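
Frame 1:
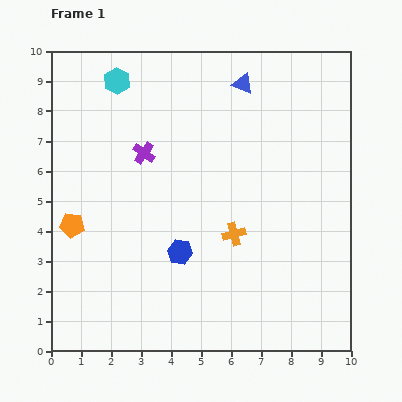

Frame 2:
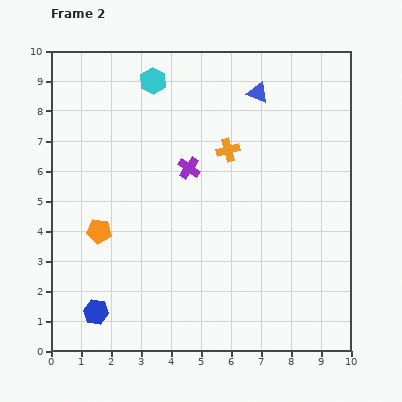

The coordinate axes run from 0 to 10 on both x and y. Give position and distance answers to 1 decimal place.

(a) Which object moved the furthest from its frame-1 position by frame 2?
the blue hexagon

(moved 3.4; next 2.8)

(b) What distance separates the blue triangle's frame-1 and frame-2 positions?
0.6

The blue triangle moved from (6.4, 8.9) to (6.9, 8.6), a distance of √(0.5² + 0.3²) ≈ 0.6.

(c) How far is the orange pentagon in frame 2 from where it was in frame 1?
0.9

The orange pentagon moved from (0.7, 4.2) to (1.6, 4.0), a distance of √(0.9² + 0.2²) ≈ 0.9.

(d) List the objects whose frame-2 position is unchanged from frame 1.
none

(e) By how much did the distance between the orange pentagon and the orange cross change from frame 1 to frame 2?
-0.3

Distance in frame 1: 5.4. Distance in frame 2: 5.1.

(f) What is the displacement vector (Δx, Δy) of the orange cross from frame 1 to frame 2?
(-0.2, 2.8)

The orange cross was at (6.1, 3.9) in frame 1 and (5.9, 6.7) in frame 2.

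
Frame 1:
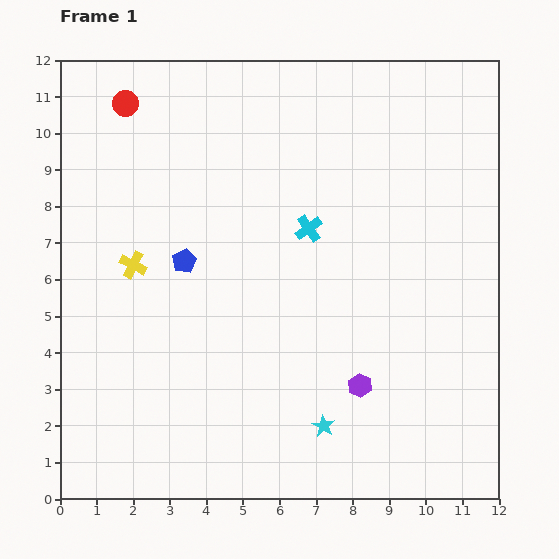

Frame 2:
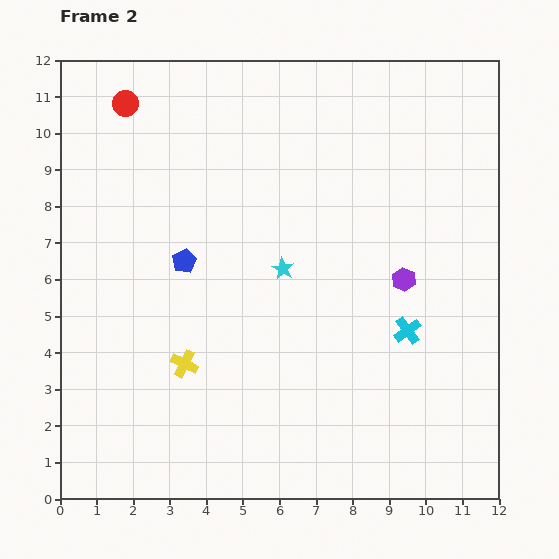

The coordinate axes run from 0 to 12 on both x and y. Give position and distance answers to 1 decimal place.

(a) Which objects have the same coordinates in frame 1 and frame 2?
the blue pentagon, the red circle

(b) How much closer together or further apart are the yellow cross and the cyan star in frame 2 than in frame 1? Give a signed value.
-3.1

Distance in frame 1: 6.8. Distance in frame 2: 3.7.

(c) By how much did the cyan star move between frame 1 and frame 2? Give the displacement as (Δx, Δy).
(-1.1, 4.3)

The cyan star was at (7.2, 2.0) in frame 1 and (6.1, 6.3) in frame 2.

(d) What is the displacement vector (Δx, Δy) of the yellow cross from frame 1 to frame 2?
(1.4, -2.7)

The yellow cross was at (2.0, 6.4) in frame 1 and (3.4, 3.7) in frame 2.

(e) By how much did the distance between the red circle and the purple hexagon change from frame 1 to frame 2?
-1.0

Distance in frame 1: 10.0. Distance in frame 2: 9.0.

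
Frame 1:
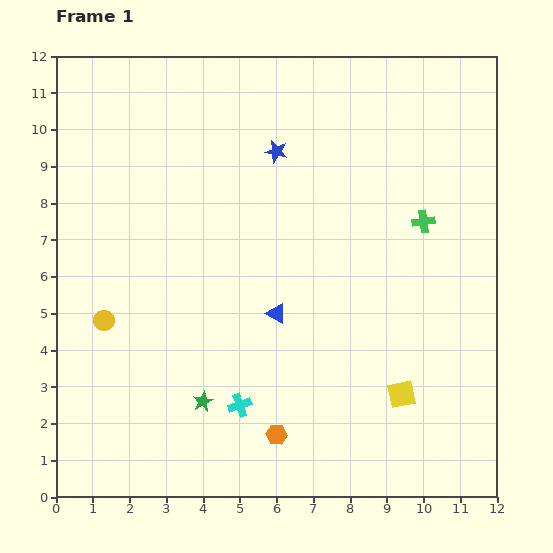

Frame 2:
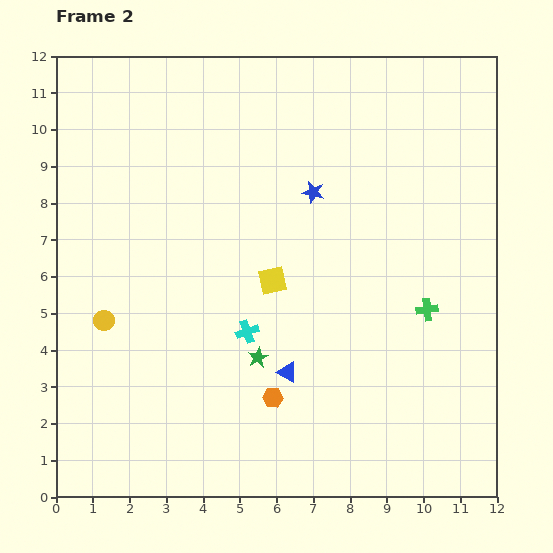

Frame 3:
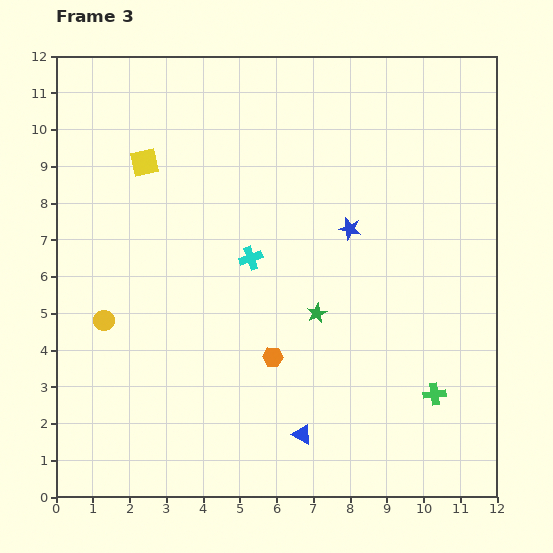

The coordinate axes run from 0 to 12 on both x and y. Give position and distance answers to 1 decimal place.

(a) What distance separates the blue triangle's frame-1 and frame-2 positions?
1.6

The blue triangle moved from (6.0, 5.0) to (6.3, 3.4), a distance of √(0.3² + 1.6²) ≈ 1.6.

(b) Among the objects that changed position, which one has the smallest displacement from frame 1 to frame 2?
the orange hexagon

(moved 1.0)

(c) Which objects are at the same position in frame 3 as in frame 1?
the yellow circle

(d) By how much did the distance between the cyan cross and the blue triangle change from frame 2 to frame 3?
+3.4

Distance in frame 2: 1.6. Distance in frame 3: 5.0.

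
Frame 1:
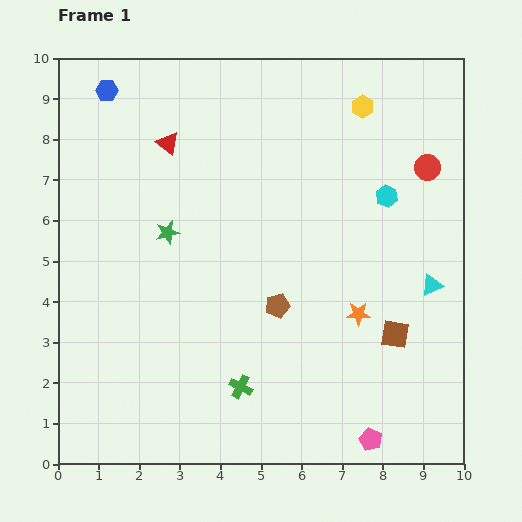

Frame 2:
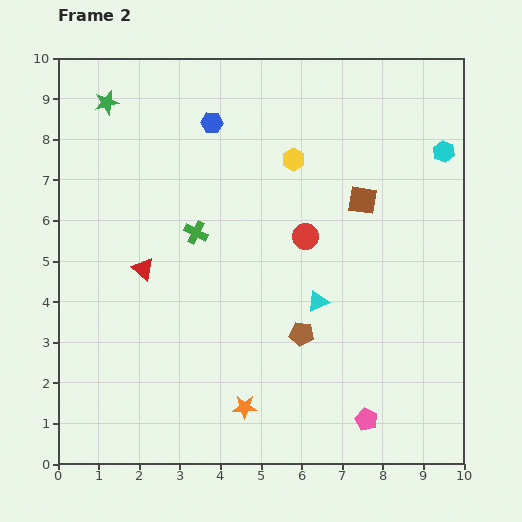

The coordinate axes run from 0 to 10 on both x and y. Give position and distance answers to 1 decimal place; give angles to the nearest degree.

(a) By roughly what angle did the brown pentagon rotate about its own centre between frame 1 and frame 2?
21° clockwise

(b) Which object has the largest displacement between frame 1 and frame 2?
the green cross

(moved 4.0; next 3.6)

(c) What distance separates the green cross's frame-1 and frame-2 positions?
4.0

The green cross moved from (4.5, 1.9) to (3.4, 5.7), a distance of √(1.1² + 3.8²) ≈ 4.0.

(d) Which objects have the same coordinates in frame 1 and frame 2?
none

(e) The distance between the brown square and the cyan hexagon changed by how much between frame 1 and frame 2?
-1.1

Distance in frame 1: 3.4. Distance in frame 2: 2.3.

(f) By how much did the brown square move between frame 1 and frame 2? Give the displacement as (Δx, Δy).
(-0.8, 3.3)

The brown square was at (8.3, 3.2) in frame 1 and (7.5, 6.5) in frame 2.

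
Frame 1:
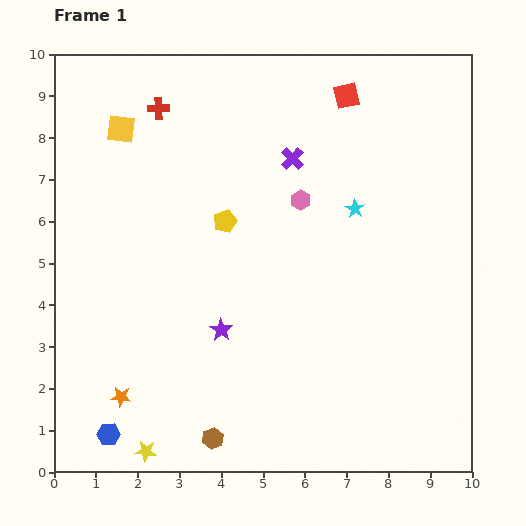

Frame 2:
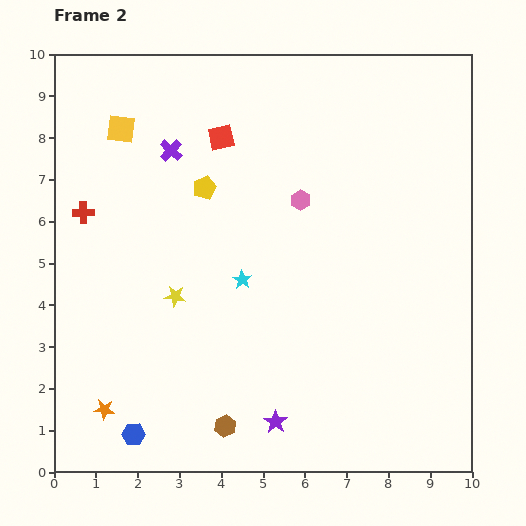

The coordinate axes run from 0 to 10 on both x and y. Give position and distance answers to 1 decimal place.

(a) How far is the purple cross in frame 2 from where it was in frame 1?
2.9

The purple cross moved from (5.7, 7.5) to (2.8, 7.7), a distance of √(2.9² + 0.2²) ≈ 2.9.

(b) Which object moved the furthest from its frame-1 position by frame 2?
the yellow star

(moved 3.8; next 3.2)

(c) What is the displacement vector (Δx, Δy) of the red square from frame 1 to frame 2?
(-3.0, -1.0)

The red square was at (7.0, 9.0) in frame 1 and (4.0, 8.0) in frame 2.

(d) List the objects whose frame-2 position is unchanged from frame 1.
the pink hexagon, the yellow square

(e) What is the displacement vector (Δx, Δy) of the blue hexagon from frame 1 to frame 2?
(0.6, 0.0)

The blue hexagon was at (1.3, 0.9) in frame 1 and (1.9, 0.9) in frame 2.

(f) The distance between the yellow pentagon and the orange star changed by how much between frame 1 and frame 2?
+0.9

Distance in frame 1: 4.9. Distance in frame 2: 5.8.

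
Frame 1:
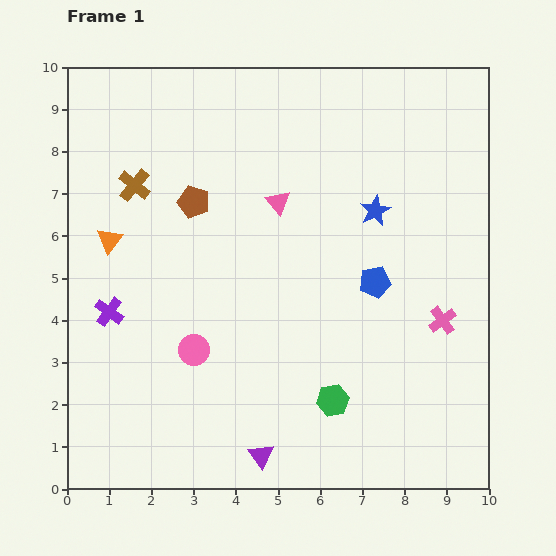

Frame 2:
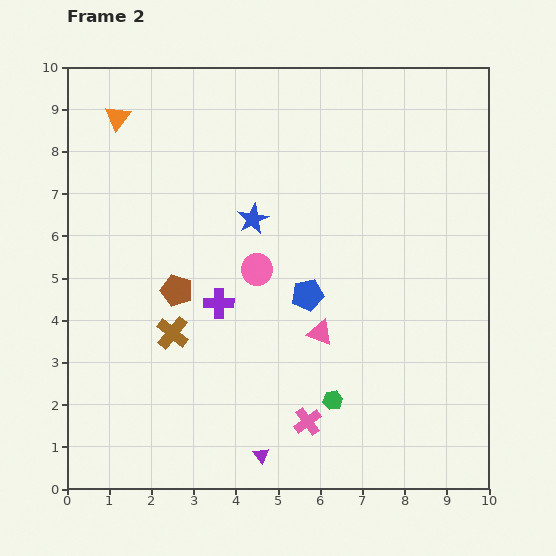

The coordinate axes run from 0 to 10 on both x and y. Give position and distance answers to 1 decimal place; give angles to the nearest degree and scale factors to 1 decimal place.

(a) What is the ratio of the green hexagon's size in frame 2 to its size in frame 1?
0.6×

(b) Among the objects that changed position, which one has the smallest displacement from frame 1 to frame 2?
the blue pentagon

(moved 1.6)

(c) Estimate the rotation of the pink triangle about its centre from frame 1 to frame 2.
30° counter-clockwise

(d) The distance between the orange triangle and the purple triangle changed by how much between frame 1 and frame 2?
+2.5

Distance in frame 1: 6.2. Distance in frame 2: 8.7.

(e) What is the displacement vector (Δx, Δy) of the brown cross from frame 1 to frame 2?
(0.9, -3.5)

The brown cross was at (1.6, 7.2) in frame 1 and (2.5, 3.7) in frame 2.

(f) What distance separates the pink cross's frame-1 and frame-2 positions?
4.0

The pink cross moved from (8.9, 4.0) to (5.7, 1.6), a distance of √(3.2² + 2.4²) ≈ 4.0.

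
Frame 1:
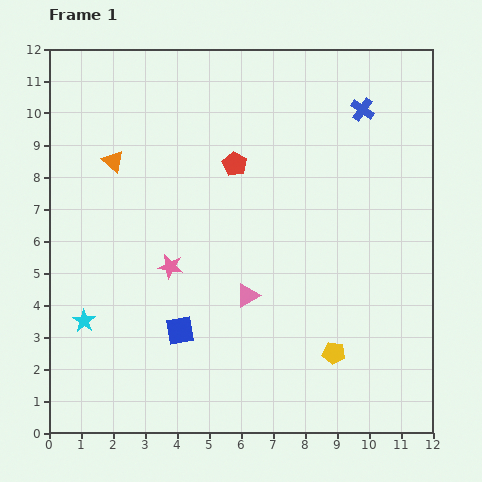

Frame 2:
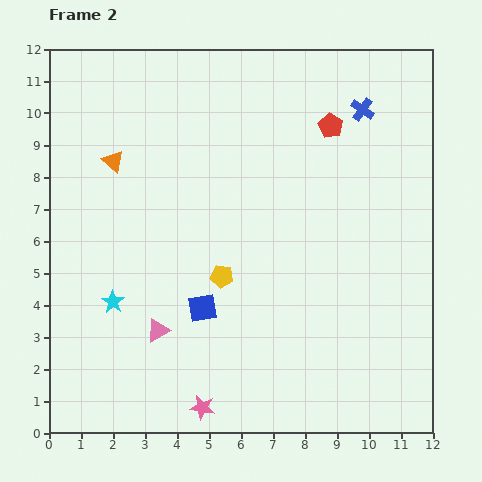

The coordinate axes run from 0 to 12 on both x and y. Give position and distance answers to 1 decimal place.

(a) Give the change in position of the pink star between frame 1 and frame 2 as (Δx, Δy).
(1.0, -4.4)

The pink star was at (3.8, 5.2) in frame 1 and (4.8, 0.8) in frame 2.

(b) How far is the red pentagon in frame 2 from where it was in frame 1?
3.2

The red pentagon moved from (5.8, 8.4) to (8.8, 9.6), a distance of √(3.0² + 1.2²) ≈ 3.2.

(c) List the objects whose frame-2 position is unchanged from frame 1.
the orange triangle, the blue cross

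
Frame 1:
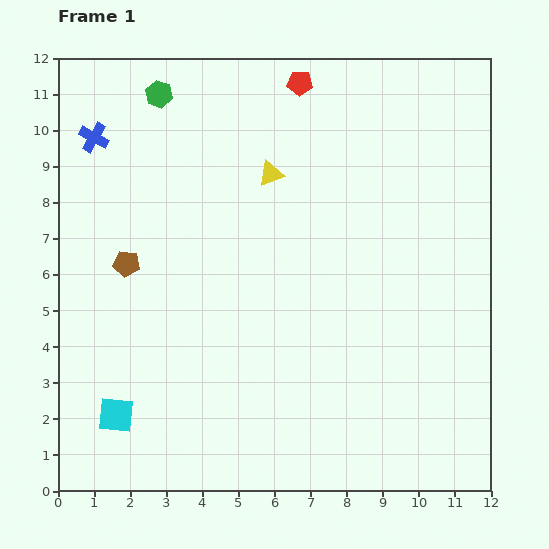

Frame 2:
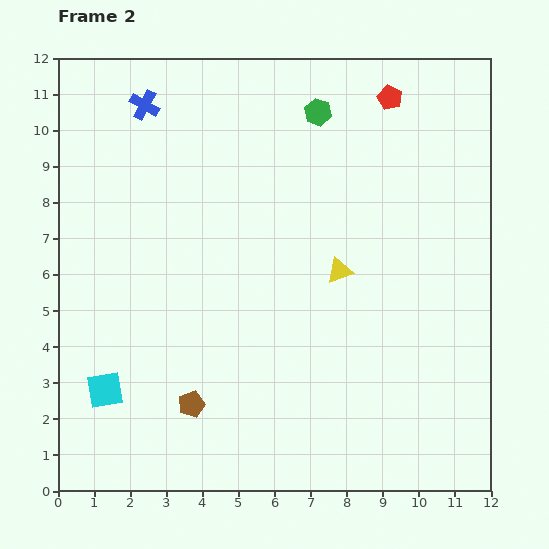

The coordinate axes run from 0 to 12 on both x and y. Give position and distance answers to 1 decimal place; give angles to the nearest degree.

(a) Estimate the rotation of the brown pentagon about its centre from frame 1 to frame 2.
27° counter-clockwise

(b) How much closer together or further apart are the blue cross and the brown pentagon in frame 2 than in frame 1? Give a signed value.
+4.8

Distance in frame 1: 3.6. Distance in frame 2: 8.4.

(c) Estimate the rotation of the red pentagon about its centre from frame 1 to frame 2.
21° clockwise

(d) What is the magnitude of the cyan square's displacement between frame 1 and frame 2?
0.8

The cyan square moved from (1.6, 2.1) to (1.3, 2.8), a distance of √(0.3² + 0.7²) ≈ 0.8.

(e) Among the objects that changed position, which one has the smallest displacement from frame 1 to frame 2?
the cyan square

(moved 0.8)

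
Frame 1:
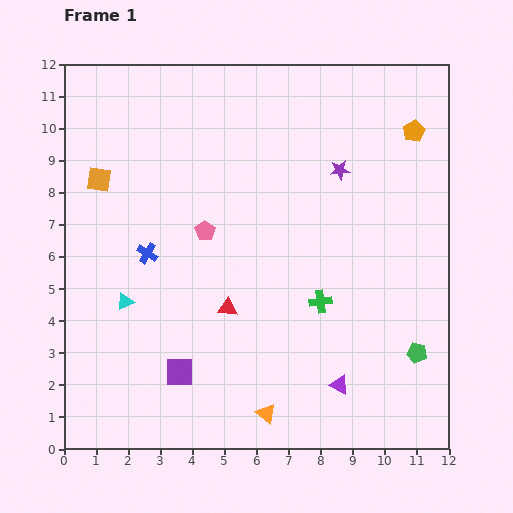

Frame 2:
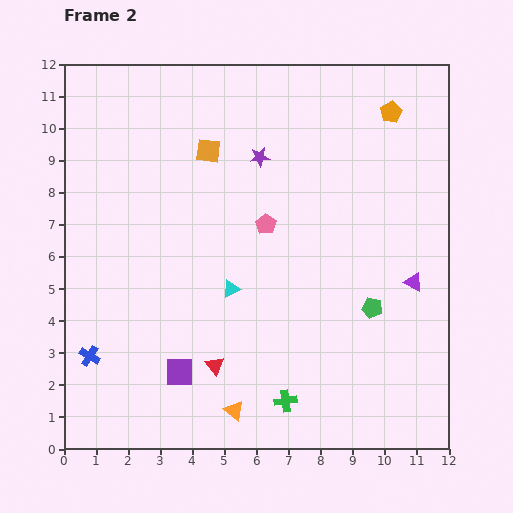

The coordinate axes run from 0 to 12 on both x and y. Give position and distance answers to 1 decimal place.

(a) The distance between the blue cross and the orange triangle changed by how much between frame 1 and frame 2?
-1.4

Distance in frame 1: 6.2. Distance in frame 2: 4.8.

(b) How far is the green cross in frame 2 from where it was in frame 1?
3.3

The green cross moved from (8.0, 4.6) to (6.9, 1.5), a distance of √(1.1² + 3.1²) ≈ 3.3.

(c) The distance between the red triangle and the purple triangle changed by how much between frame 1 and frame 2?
+2.5

Distance in frame 1: 4.2. Distance in frame 2: 6.7.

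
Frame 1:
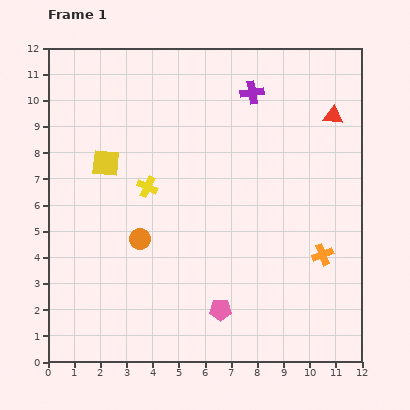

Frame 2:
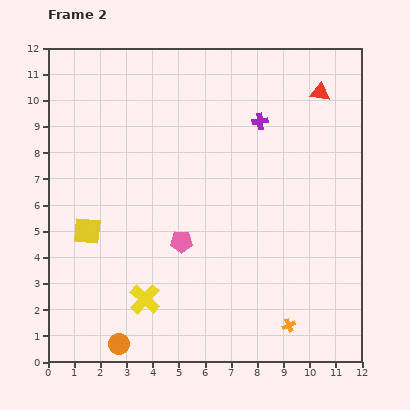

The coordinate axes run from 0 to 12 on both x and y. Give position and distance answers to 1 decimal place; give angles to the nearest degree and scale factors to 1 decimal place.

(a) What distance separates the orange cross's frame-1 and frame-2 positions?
3.0

The orange cross moved from (10.5, 4.1) to (9.2, 1.4), a distance of √(1.3² + 2.7²) ≈ 3.0.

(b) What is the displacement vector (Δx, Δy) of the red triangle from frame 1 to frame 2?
(-0.5, 0.9)

The red triangle was at (10.9, 9.4) in frame 1 and (10.4, 10.3) in frame 2.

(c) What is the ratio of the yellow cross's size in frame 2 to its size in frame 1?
1.5×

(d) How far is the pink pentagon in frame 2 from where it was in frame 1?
3.0

The pink pentagon moved from (6.6, 2.0) to (5.1, 4.6), a distance of √(1.5² + 2.6²) ≈ 3.0.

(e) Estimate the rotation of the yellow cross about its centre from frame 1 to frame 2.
17° clockwise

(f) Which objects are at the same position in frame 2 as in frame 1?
none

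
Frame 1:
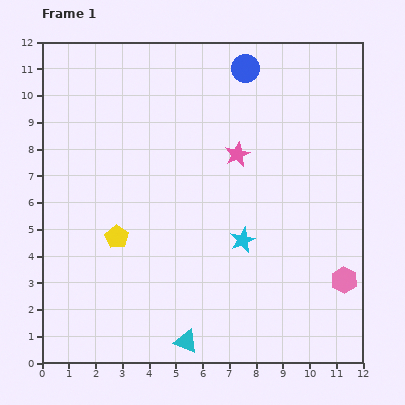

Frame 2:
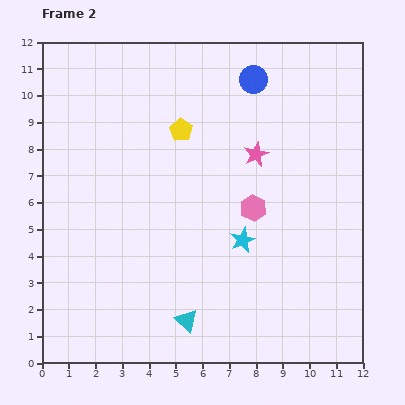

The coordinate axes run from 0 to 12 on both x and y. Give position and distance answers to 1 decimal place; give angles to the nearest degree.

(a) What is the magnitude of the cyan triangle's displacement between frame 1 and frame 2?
0.8

The cyan triangle moved from (5.4, 0.8) to (5.4, 1.6), a distance of √(0.0² + 0.8²) ≈ 0.8.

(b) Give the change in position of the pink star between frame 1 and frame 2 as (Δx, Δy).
(0.7, 0.0)

The pink star was at (7.3, 7.8) in frame 1 and (8.0, 7.8) in frame 2.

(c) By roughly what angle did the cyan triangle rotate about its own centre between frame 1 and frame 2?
20° clockwise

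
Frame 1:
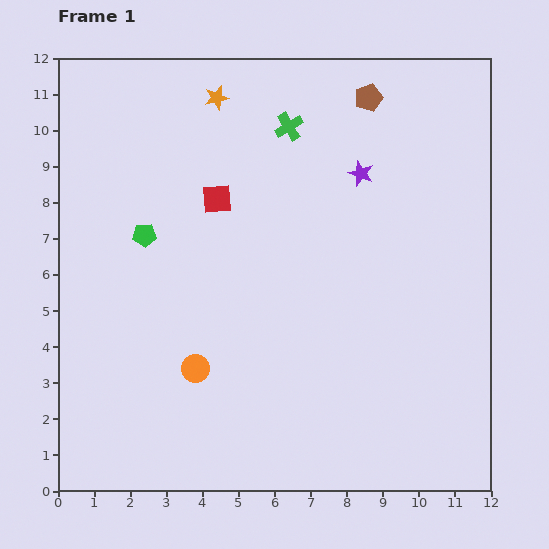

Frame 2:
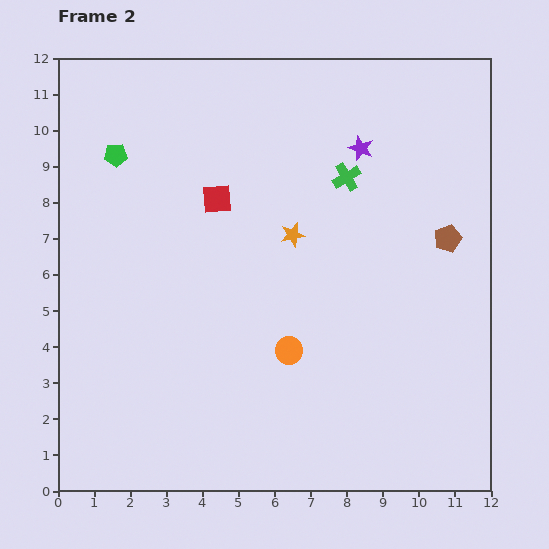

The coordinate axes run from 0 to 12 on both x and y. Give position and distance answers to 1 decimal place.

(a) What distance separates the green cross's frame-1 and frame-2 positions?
2.1

The green cross moved from (6.4, 10.1) to (8.0, 8.7), a distance of √(1.6² + 1.4²) ≈ 2.1.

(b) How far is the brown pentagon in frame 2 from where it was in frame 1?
4.5

The brown pentagon moved from (8.6, 10.9) to (10.8, 7.0), a distance of √(2.2² + 3.9²) ≈ 4.5.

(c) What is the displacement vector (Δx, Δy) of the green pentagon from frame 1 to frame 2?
(-0.8, 2.2)

The green pentagon was at (2.4, 7.1) in frame 1 and (1.6, 9.3) in frame 2.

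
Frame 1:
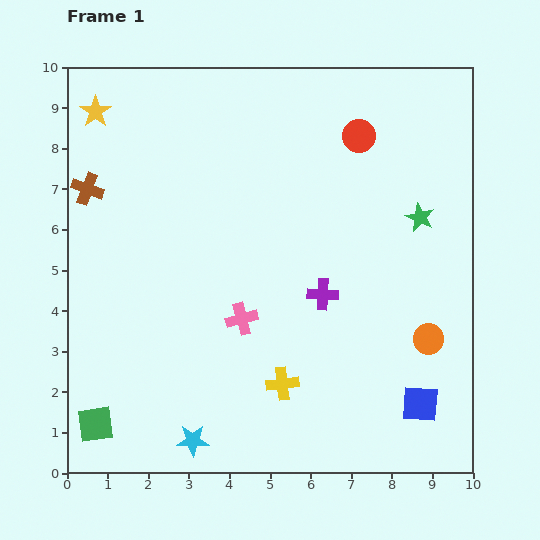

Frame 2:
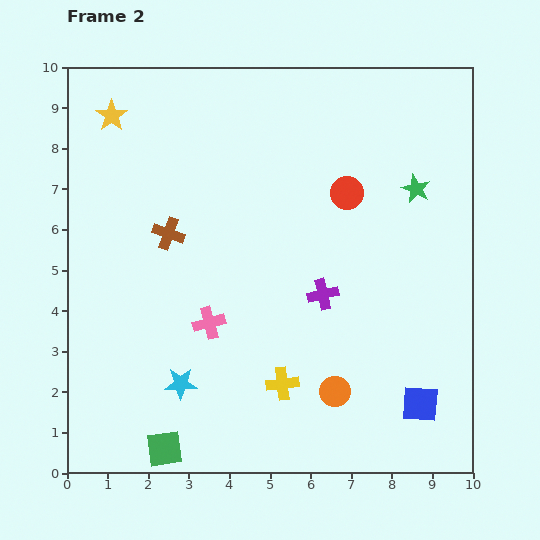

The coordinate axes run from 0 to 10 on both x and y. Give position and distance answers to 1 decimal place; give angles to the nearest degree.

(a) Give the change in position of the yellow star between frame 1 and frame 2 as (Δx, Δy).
(0.4, -0.1)

The yellow star was at (0.7, 8.9) in frame 1 and (1.1, 8.8) in frame 2.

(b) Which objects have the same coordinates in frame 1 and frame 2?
the purple cross, the yellow cross, the blue square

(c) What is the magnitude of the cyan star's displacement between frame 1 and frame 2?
1.4

The cyan star moved from (3.1, 0.8) to (2.8, 2.2), a distance of √(0.3² + 1.4²) ≈ 1.4.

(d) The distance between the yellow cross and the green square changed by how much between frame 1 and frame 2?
-1.4

Distance in frame 1: 4.7. Distance in frame 2: 3.3.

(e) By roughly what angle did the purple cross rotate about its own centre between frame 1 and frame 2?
15° counter-clockwise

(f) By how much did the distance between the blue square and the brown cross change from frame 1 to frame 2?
-2.3

Distance in frame 1: 9.8. Distance in frame 2: 7.5.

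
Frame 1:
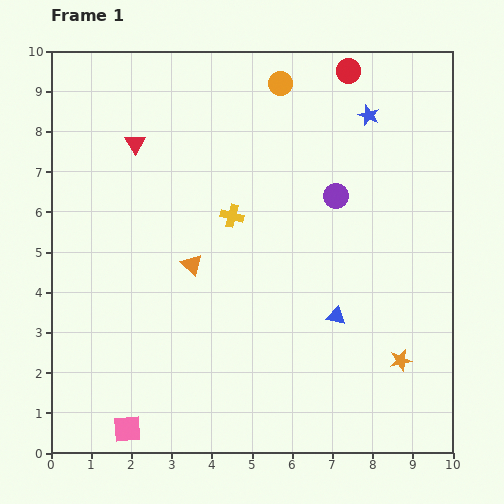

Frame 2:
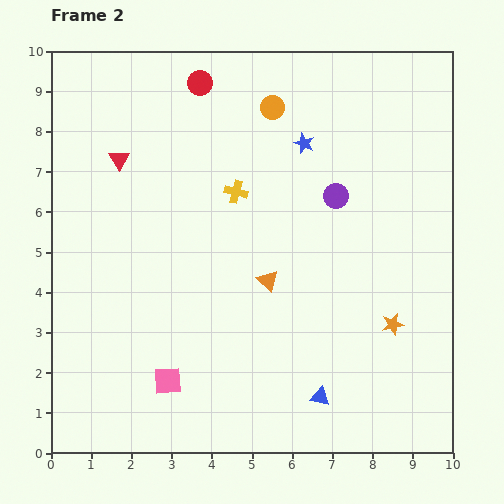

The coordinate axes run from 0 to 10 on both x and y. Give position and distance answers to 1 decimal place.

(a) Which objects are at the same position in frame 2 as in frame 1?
the purple circle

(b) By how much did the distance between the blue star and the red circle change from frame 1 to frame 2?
+1.8

Distance in frame 1: 1.2. Distance in frame 2: 3.0.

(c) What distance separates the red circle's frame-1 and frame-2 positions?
3.7

The red circle moved from (7.4, 9.5) to (3.7, 9.2), a distance of √(3.7² + 0.3²) ≈ 3.7.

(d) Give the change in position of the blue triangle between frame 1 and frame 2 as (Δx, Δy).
(-0.4, -2.0)

The blue triangle was at (7.1, 3.4) in frame 1 and (6.7, 1.4) in frame 2.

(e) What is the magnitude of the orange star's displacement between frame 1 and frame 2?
0.9

The orange star moved from (8.7, 2.3) to (8.5, 3.2), a distance of √(0.2² + 0.9²) ≈ 0.9.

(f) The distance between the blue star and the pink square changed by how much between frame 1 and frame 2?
-3.0

Distance in frame 1: 9.8. Distance in frame 2: 6.8.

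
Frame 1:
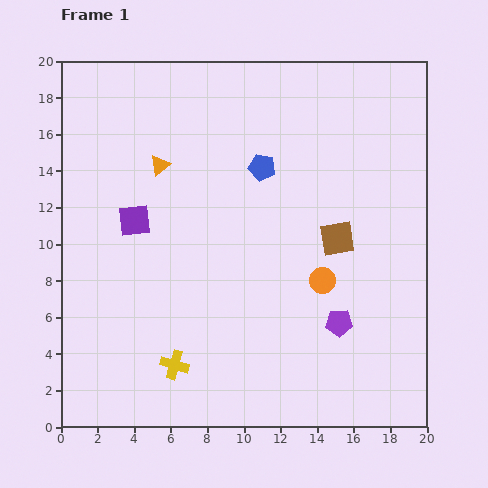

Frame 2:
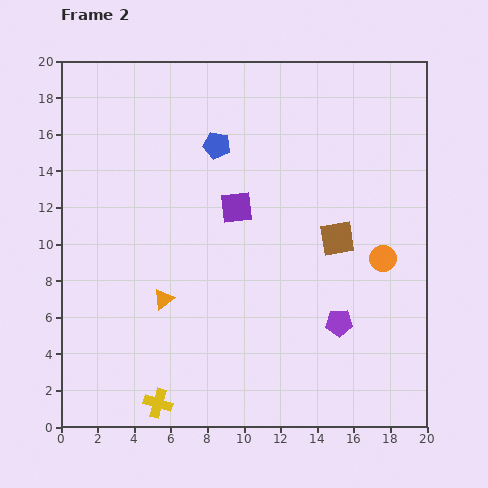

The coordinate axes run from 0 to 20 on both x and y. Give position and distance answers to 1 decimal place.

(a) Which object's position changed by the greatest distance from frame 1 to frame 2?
the orange triangle

(moved 7.3; next 5.6)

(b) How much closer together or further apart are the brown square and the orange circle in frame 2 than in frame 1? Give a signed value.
+0.3

Distance in frame 1: 2.4. Distance in frame 2: 2.7.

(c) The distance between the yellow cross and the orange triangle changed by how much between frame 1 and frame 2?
-5.2

Distance in frame 1: 10.9. Distance in frame 2: 5.7.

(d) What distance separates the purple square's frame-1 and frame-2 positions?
5.6

The purple square moved from (4.0, 11.3) to (9.6, 12.0), a distance of √(5.6² + 0.7²) ≈ 5.6.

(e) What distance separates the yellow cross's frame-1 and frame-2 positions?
2.3

The yellow cross moved from (6.2, 3.4) to (5.3, 1.3), a distance of √(0.9² + 2.1²) ≈ 2.3.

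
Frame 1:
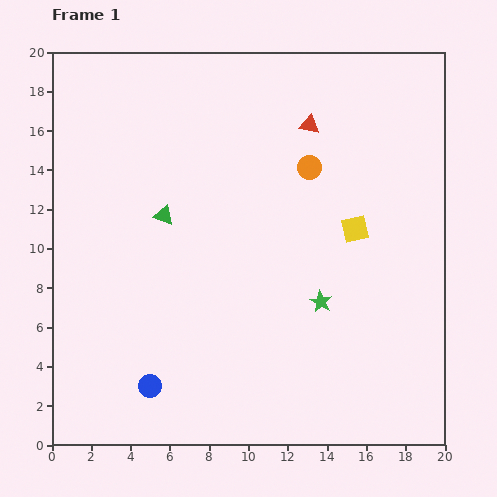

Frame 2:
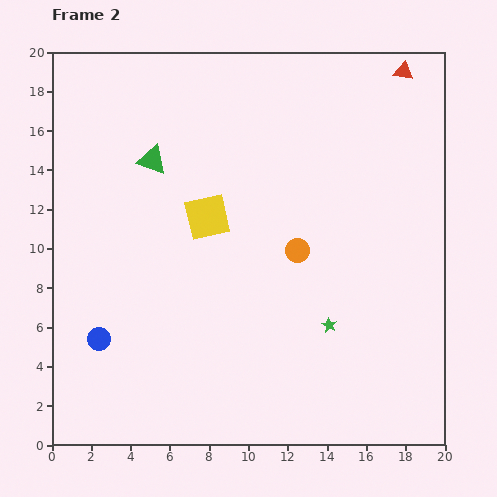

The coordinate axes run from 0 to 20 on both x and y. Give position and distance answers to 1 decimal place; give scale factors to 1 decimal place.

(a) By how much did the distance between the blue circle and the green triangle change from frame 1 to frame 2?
+0.8

Distance in frame 1: 8.7. Distance in frame 2: 9.5.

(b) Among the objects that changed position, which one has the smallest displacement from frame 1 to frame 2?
the green star

(moved 1.3)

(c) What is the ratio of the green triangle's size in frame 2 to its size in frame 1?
1.5×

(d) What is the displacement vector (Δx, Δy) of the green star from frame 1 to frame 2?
(0.4, -1.2)

The green star was at (13.7, 7.3) in frame 1 and (14.1, 6.1) in frame 2.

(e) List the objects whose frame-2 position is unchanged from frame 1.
none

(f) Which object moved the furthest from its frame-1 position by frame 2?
the yellow square

(moved 7.5; next 5.5)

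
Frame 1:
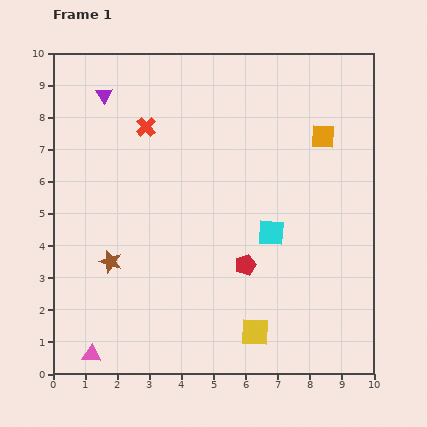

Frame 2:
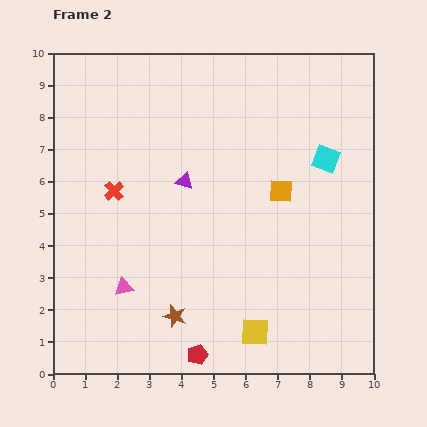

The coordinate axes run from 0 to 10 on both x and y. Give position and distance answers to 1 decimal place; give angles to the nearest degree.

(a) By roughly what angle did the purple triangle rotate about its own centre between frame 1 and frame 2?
41° counter-clockwise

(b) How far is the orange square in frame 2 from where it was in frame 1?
2.1

The orange square moved from (8.4, 7.4) to (7.1, 5.7), a distance of √(1.3² + 1.7²) ≈ 2.1.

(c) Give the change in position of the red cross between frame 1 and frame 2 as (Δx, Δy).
(-1.0, -2.0)

The red cross was at (2.9, 7.7) in frame 1 and (1.9, 5.7) in frame 2.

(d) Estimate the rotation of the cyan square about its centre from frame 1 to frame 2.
17° clockwise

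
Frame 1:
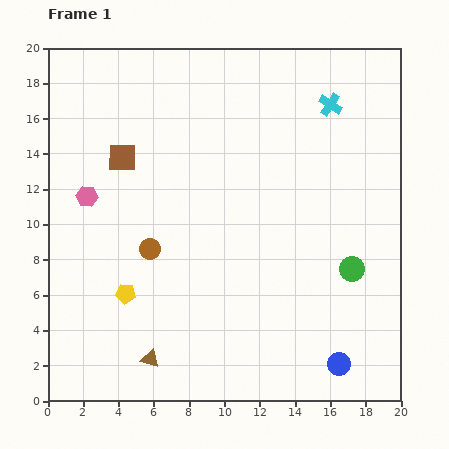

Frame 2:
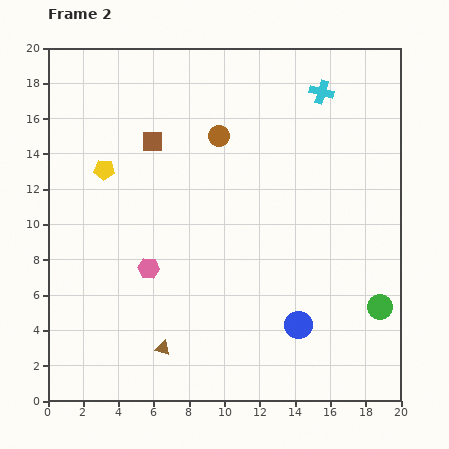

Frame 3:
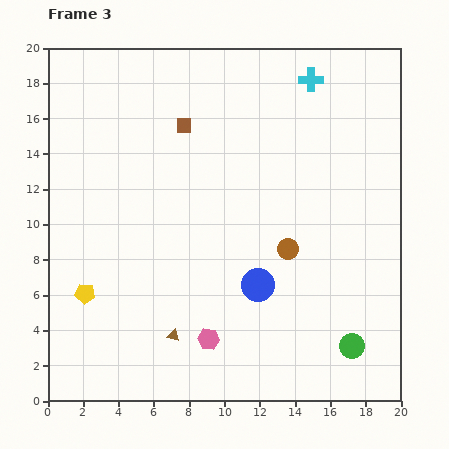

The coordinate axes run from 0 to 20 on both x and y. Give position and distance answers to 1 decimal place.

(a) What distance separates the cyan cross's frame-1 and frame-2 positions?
0.9

The cyan cross moved from (16.0, 16.8) to (15.5, 17.5), a distance of √(0.5² + 0.7²) ≈ 0.9.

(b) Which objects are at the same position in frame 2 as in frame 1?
none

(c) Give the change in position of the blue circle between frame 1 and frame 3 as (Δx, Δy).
(-4.6, 4.5)

The blue circle was at (16.5, 2.1) in frame 1 and (11.9, 6.6) in frame 3.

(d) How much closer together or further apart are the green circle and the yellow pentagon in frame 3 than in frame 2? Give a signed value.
-2.0

Distance in frame 2: 17.4. Distance in frame 3: 15.4.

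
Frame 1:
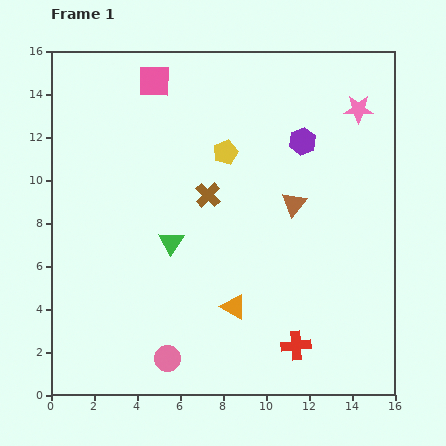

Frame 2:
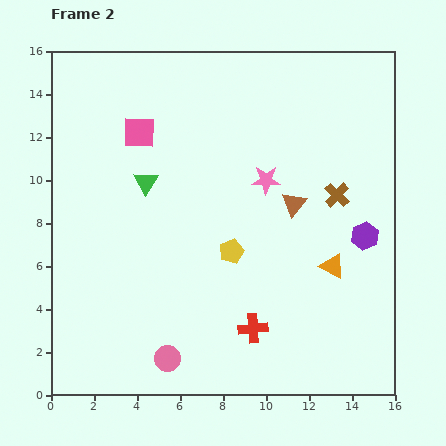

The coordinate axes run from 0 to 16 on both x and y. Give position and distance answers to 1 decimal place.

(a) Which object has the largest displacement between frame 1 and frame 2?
the brown cross

(moved 6.0; next 5.4)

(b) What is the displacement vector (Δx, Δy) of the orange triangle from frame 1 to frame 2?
(4.6, 1.9)

The orange triangle was at (8.5, 4.1) in frame 1 and (13.1, 6.0) in frame 2.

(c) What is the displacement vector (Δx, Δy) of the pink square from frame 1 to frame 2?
(-0.7, -2.4)

The pink square was at (4.8, 14.6) in frame 1 and (4.1, 12.2) in frame 2.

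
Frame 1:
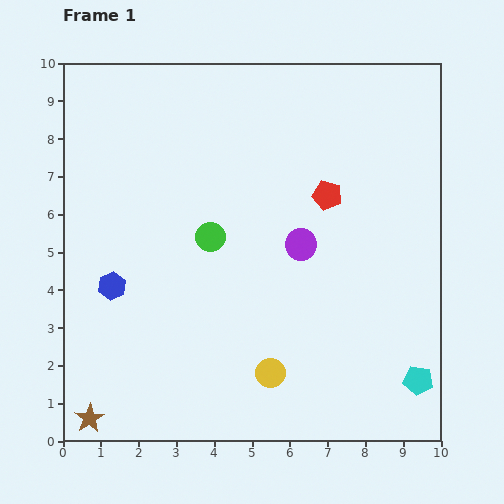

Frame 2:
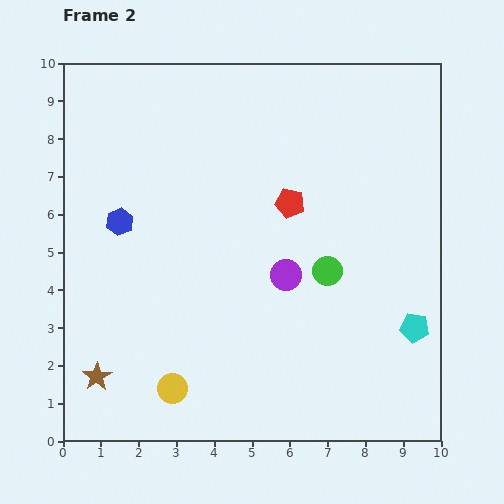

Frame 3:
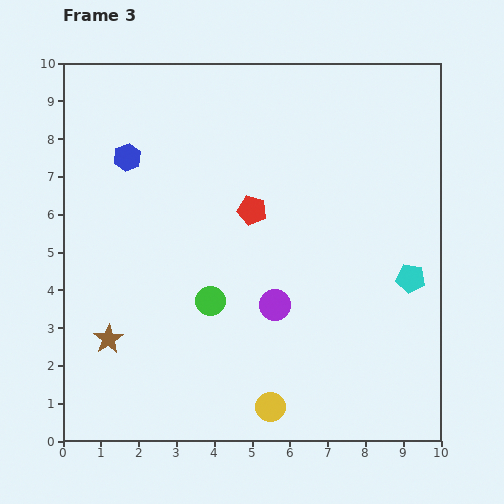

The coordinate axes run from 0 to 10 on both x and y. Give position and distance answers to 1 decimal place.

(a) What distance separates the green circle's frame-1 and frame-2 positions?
3.2

The green circle moved from (3.9, 5.4) to (7.0, 4.5), a distance of √(3.1² + 0.9²) ≈ 3.2.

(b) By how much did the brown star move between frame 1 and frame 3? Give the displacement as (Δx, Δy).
(0.5, 2.1)

The brown star was at (0.7, 0.6) in frame 1 and (1.2, 2.7) in frame 3.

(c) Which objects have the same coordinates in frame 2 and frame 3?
none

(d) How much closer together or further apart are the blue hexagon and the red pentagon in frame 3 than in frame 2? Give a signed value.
-0.9

Distance in frame 2: 4.5. Distance in frame 3: 3.6.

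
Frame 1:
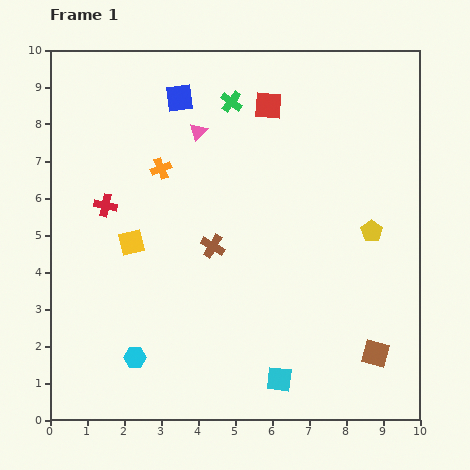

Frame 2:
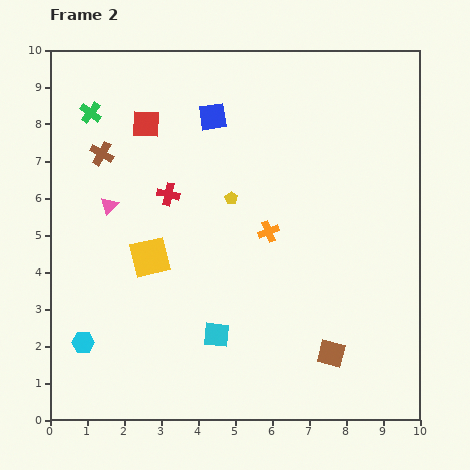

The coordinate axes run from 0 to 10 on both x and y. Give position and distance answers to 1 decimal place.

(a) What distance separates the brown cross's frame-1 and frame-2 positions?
3.9

The brown cross moved from (4.4, 4.7) to (1.4, 7.2), a distance of √(3.0² + 2.5²) ≈ 3.9.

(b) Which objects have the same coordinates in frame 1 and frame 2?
none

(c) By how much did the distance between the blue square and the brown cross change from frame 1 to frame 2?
-0.9

Distance in frame 1: 4.1. Distance in frame 2: 3.2.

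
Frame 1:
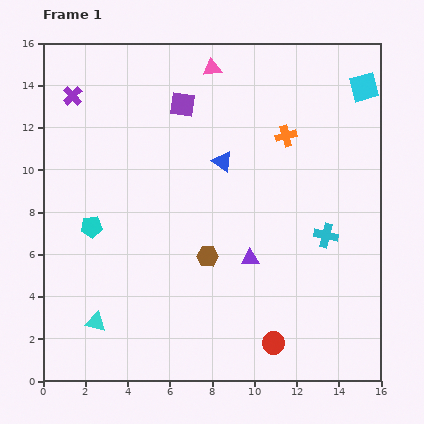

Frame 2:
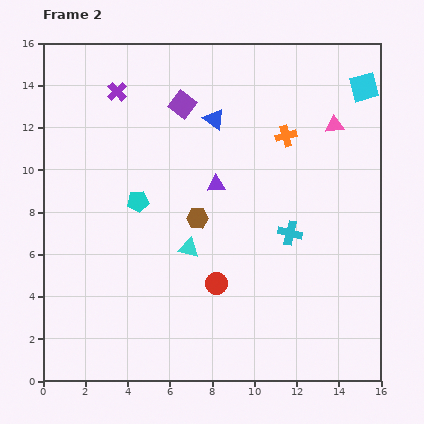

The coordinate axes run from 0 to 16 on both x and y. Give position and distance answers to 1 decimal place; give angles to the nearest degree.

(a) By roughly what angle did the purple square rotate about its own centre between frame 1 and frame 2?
30° clockwise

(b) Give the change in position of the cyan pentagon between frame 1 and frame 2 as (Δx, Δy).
(2.2, 1.2)

The cyan pentagon was at (2.3, 7.3) in frame 1 and (4.5, 8.5) in frame 2.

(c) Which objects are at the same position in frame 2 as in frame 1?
the cyan square, the orange cross, the purple square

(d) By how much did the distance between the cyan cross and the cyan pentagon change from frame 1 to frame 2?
-3.7

Distance in frame 1: 11.1. Distance in frame 2: 7.4.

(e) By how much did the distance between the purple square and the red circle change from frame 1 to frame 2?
-3.5

Distance in frame 1: 12.1. Distance in frame 2: 8.6.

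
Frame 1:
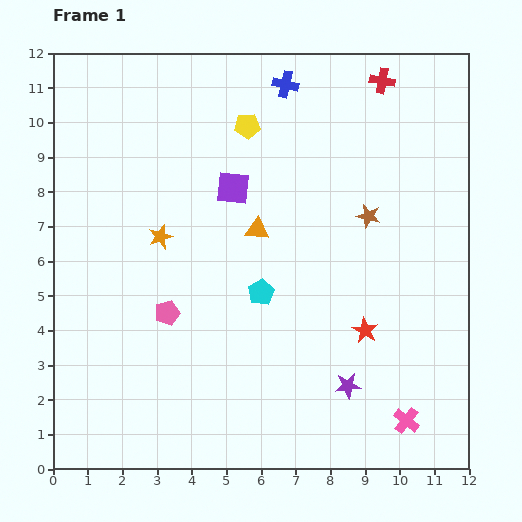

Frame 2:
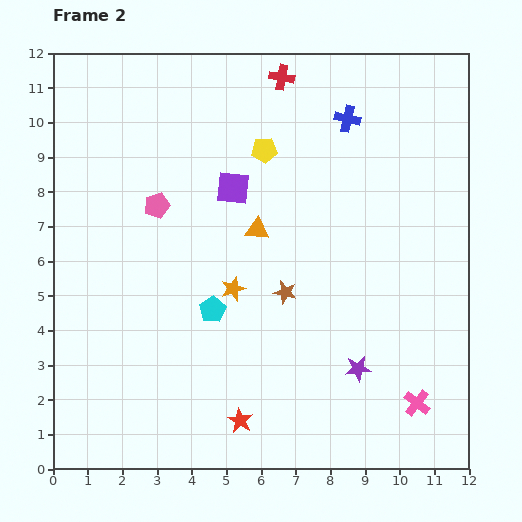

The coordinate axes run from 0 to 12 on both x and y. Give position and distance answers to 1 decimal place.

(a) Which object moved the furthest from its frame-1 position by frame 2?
the red star

(moved 4.4; next 3.3)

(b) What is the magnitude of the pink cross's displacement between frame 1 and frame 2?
0.6

The pink cross moved from (10.2, 1.4) to (10.5, 1.9), a distance of √(0.3² + 0.5²) ≈ 0.6.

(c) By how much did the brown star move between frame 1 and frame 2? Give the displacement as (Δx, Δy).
(-2.4, -2.2)

The brown star was at (9.1, 7.3) in frame 1 and (6.7, 5.1) in frame 2.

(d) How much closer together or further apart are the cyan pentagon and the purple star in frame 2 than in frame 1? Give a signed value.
+0.8

Distance in frame 1: 3.7. Distance in frame 2: 4.5.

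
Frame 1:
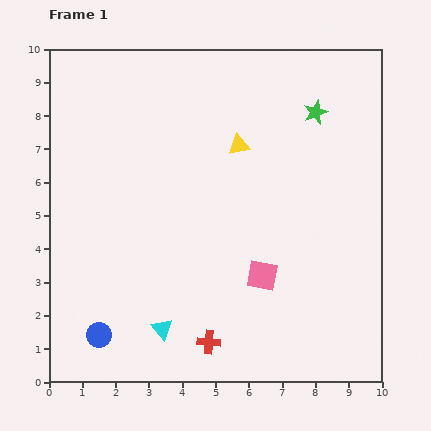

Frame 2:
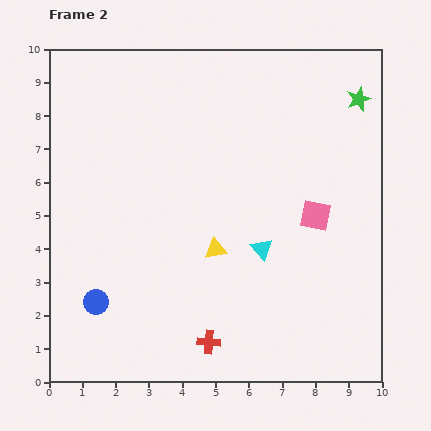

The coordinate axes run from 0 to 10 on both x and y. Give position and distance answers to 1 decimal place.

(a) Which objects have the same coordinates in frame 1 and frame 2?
the red cross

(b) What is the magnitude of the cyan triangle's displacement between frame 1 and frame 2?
3.8

The cyan triangle moved from (3.4, 1.6) to (6.4, 4.0), a distance of √(3.0² + 2.4²) ≈ 3.8.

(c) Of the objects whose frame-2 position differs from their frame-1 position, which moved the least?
the blue circle

(moved 1.0)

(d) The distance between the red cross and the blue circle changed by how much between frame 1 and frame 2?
+0.3

Distance in frame 1: 3.3. Distance in frame 2: 3.6.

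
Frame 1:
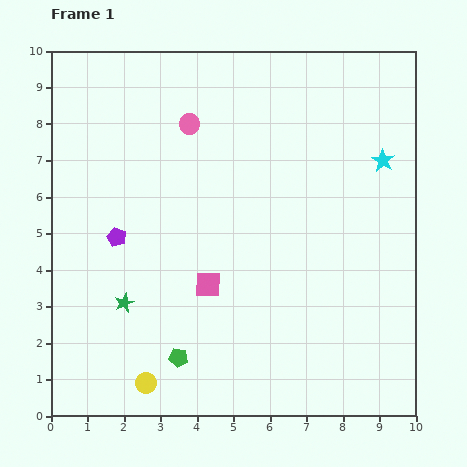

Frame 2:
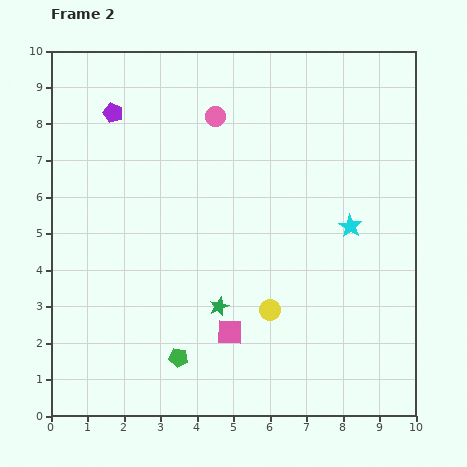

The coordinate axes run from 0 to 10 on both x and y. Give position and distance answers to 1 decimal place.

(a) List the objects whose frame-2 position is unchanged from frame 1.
the green pentagon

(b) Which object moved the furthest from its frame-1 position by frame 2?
the yellow circle

(moved 3.9; next 3.4)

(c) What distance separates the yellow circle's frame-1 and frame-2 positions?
3.9

The yellow circle moved from (2.6, 0.9) to (6.0, 2.9), a distance of √(3.4² + 2.0²) ≈ 3.9.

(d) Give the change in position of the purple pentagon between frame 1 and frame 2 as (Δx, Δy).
(-0.1, 3.4)

The purple pentagon was at (1.8, 4.9) in frame 1 and (1.7, 8.3) in frame 2.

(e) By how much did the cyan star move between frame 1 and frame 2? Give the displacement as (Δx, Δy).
(-0.9, -1.8)

The cyan star was at (9.1, 7.0) in frame 1 and (8.2, 5.2) in frame 2.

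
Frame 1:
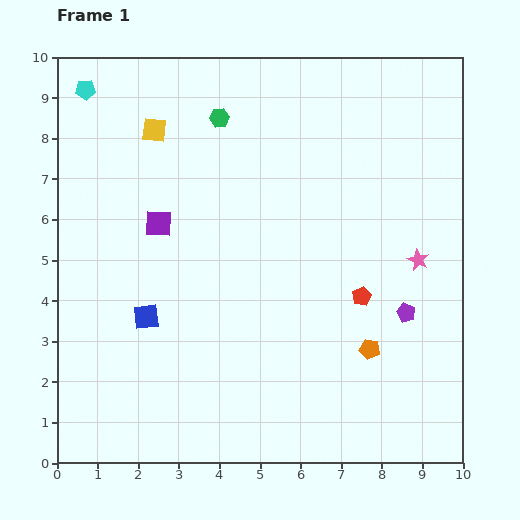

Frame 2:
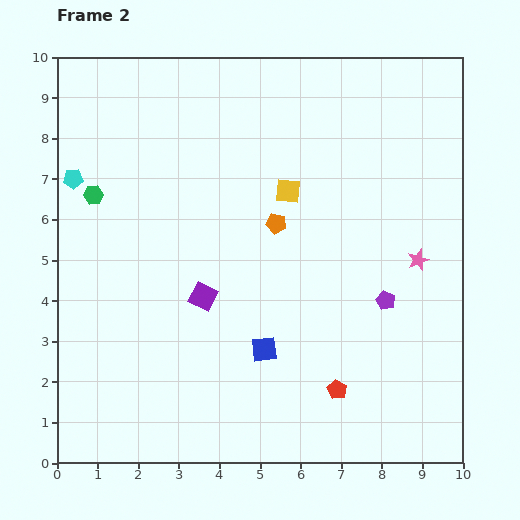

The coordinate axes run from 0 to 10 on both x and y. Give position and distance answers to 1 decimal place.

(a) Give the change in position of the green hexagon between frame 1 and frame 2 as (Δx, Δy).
(-3.1, -1.9)

The green hexagon was at (4.0, 8.5) in frame 1 and (0.9, 6.6) in frame 2.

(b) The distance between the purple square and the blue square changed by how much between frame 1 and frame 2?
-0.3

Distance in frame 1: 2.3. Distance in frame 2: 2.0.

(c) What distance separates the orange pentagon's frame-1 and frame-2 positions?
3.9

The orange pentagon moved from (7.7, 2.8) to (5.4, 5.9), a distance of √(2.3² + 3.1²) ≈ 3.9.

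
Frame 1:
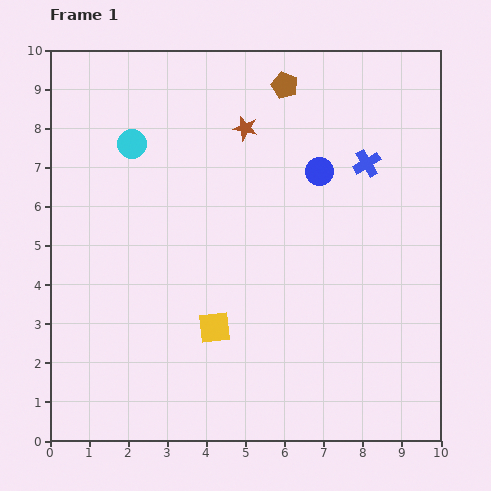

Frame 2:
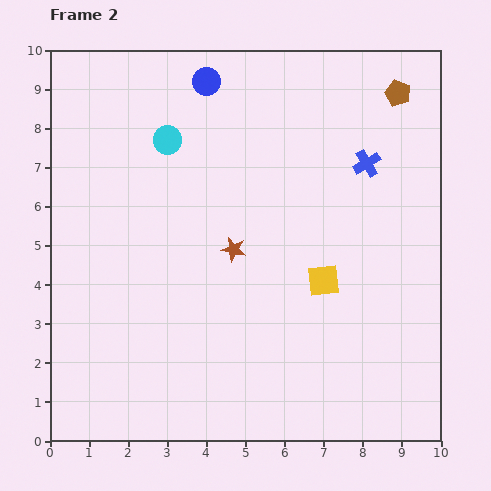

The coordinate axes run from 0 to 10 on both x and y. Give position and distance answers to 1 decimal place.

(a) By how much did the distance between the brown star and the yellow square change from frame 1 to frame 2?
-2.8

Distance in frame 1: 5.2. Distance in frame 2: 2.4.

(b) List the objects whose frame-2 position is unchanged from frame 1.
the blue cross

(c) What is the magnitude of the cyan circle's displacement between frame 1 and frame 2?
0.9

The cyan circle moved from (2.1, 7.6) to (3.0, 7.7), a distance of √(0.9² + 0.1²) ≈ 0.9.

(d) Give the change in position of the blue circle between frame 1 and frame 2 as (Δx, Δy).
(-2.9, 2.3)

The blue circle was at (6.9, 6.9) in frame 1 and (4.0, 9.2) in frame 2.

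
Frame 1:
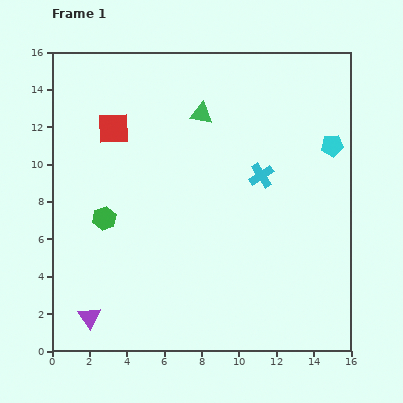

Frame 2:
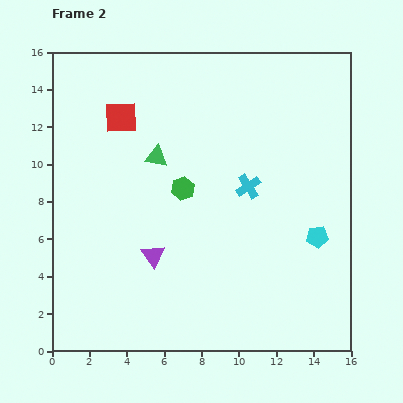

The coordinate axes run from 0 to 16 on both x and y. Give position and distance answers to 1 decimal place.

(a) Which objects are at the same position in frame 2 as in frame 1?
none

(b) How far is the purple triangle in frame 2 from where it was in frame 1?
4.7

The purple triangle moved from (2.0, 1.8) to (5.4, 5.1), a distance of √(3.4² + 3.3²) ≈ 4.7.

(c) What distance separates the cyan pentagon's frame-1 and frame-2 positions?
5.0

The cyan pentagon moved from (15.0, 11.0) to (14.2, 6.1), a distance of √(0.8² + 4.9²) ≈ 5.0.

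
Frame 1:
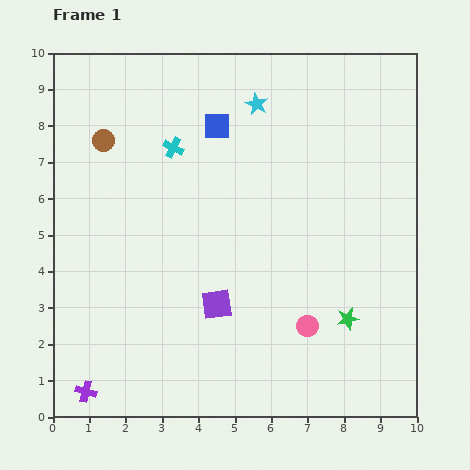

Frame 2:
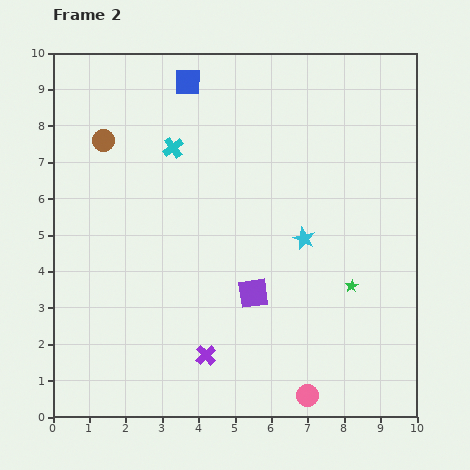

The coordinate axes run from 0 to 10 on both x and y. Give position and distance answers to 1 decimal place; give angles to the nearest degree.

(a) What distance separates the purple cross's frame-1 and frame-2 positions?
3.4

The purple cross moved from (0.9, 0.7) to (4.2, 1.7), a distance of √(3.3² + 1.0²) ≈ 3.4.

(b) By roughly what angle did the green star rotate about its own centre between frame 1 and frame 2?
18° counter-clockwise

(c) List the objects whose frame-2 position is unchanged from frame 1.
the brown circle, the cyan cross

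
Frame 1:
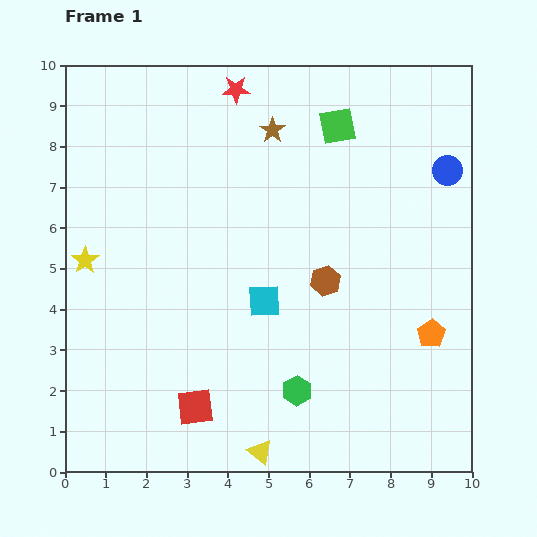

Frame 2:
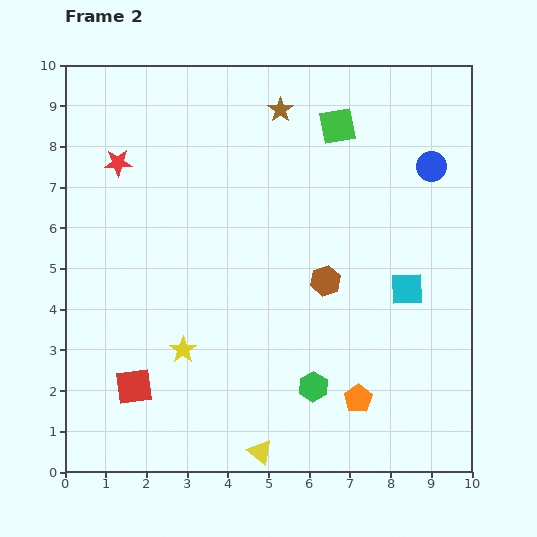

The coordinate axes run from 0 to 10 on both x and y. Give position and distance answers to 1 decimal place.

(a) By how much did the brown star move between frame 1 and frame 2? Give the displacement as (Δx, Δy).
(0.2, 0.5)

The brown star was at (5.1, 8.4) in frame 1 and (5.3, 8.9) in frame 2.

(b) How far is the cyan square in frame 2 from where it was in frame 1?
3.5

The cyan square moved from (4.9, 4.2) to (8.4, 4.5), a distance of √(3.5² + 0.3²) ≈ 3.5.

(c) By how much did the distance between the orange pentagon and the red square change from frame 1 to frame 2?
-0.6

Distance in frame 1: 6.1. Distance in frame 2: 5.5.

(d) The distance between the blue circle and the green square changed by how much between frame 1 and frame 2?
-0.4

Distance in frame 1: 2.9. Distance in frame 2: 2.5.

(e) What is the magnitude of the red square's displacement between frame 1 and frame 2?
1.6

The red square moved from (3.2, 1.6) to (1.7, 2.1), a distance of √(1.5² + 0.5²) ≈ 1.6.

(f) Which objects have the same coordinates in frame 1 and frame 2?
the green square, the yellow triangle, the brown hexagon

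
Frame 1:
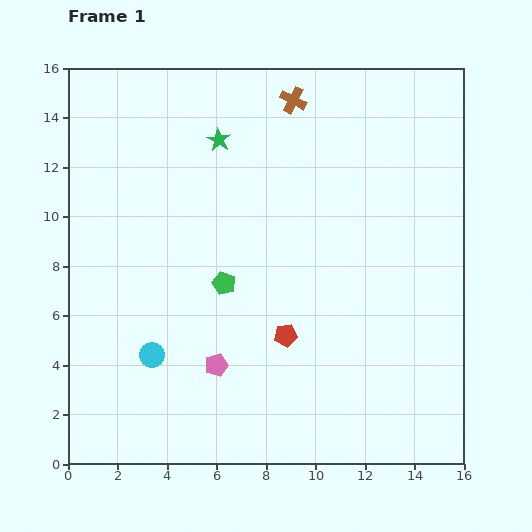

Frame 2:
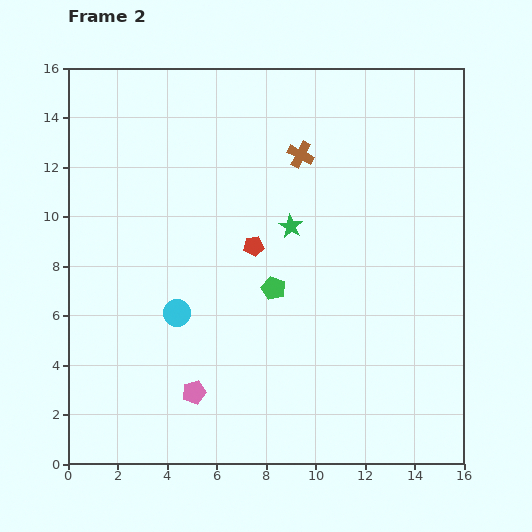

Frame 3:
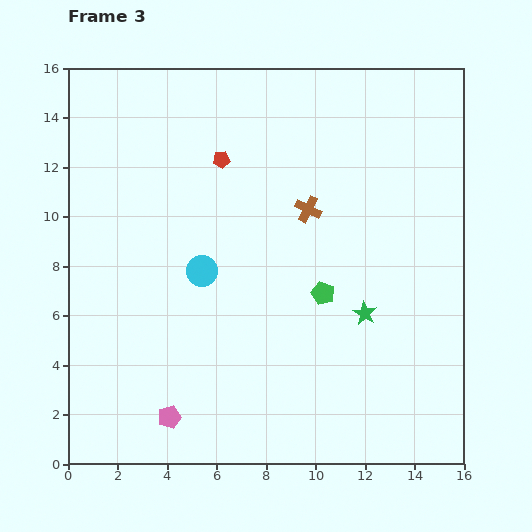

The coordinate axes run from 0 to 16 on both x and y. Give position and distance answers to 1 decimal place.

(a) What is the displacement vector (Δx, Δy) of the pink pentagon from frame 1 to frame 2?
(-0.9, -1.1)

The pink pentagon was at (6.0, 4.0) in frame 1 and (5.1, 2.9) in frame 2.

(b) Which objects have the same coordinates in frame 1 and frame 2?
none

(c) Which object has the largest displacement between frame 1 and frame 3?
the green star

(moved 9.2; next 7.6)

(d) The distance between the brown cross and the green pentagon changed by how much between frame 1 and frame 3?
-4.4

Distance in frame 1: 7.9. Distance in frame 3: 3.5.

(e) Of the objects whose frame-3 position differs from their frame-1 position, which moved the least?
the pink pentagon

(moved 2.8)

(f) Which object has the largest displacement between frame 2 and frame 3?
the green star

(moved 4.6; next 3.7)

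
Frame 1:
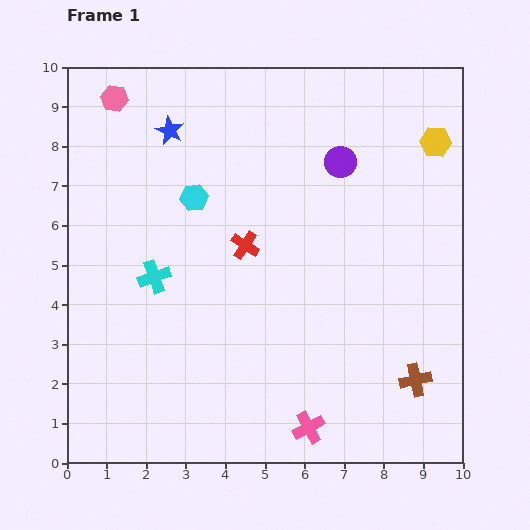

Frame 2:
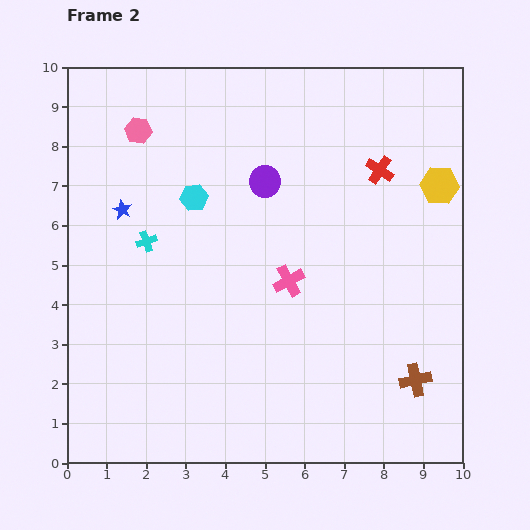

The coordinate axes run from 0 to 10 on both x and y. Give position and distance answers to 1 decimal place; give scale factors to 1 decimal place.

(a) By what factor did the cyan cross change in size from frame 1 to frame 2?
0.6×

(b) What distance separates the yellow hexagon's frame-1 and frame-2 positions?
1.1

The yellow hexagon moved from (9.3, 8.1) to (9.4, 7.0), a distance of √(0.1² + 1.1²) ≈ 1.1.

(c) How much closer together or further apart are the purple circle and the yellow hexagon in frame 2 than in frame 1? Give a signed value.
+1.9

Distance in frame 1: 2.5. Distance in frame 2: 4.4.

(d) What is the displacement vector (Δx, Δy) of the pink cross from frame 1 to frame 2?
(-0.5, 3.7)

The pink cross was at (6.1, 0.9) in frame 1 and (5.6, 4.6) in frame 2.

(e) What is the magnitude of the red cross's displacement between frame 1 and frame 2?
3.9

The red cross moved from (4.5, 5.5) to (7.9, 7.4), a distance of √(3.4² + 1.9²) ≈ 3.9.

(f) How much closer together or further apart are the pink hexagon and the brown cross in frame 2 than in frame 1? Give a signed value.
-1.0

Distance in frame 1: 10.4. Distance in frame 2: 9.4.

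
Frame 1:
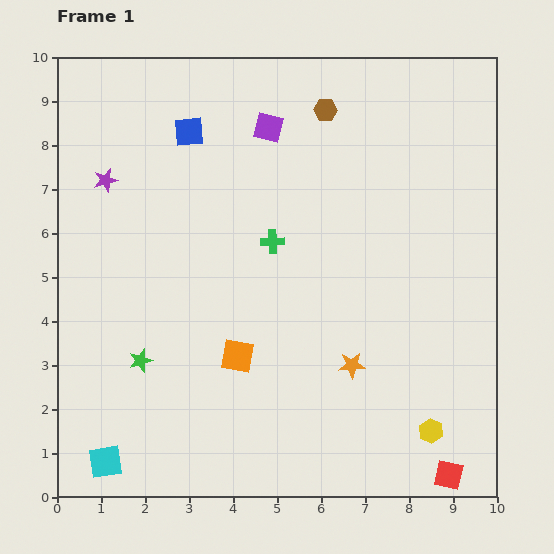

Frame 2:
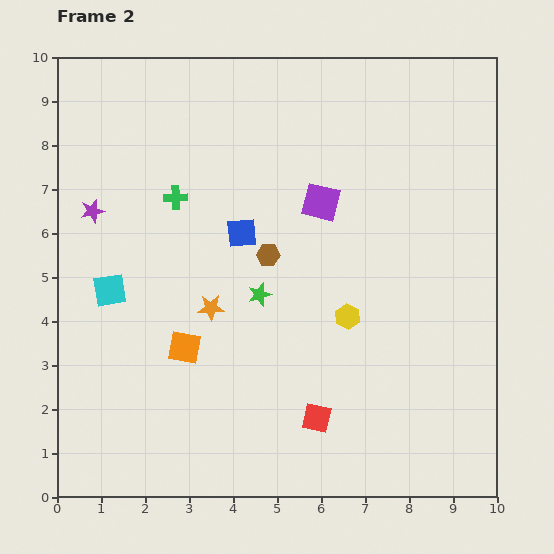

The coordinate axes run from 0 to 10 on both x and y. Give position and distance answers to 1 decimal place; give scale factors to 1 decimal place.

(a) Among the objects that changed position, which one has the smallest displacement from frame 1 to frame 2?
the purple star

(moved 0.8)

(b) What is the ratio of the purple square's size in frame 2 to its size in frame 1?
1.3×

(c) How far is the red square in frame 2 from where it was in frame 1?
3.3

The red square moved from (8.9, 0.5) to (5.9, 1.8), a distance of √(3.0² + 1.3²) ≈ 3.3.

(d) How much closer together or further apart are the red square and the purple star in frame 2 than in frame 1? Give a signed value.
-3.4

Distance in frame 1: 10.3. Distance in frame 2: 6.9.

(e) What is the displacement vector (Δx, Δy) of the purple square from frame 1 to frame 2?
(1.2, -1.7)

The purple square was at (4.8, 8.4) in frame 1 and (6.0, 6.7) in frame 2.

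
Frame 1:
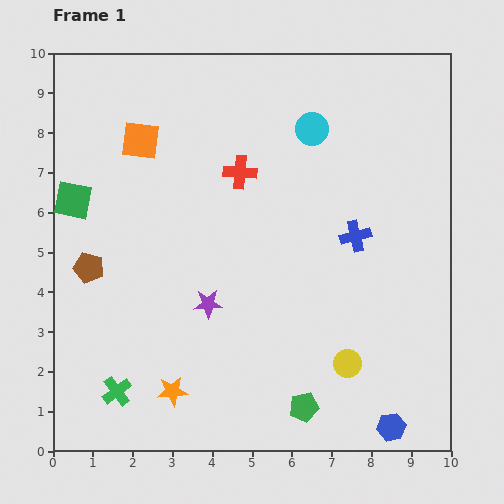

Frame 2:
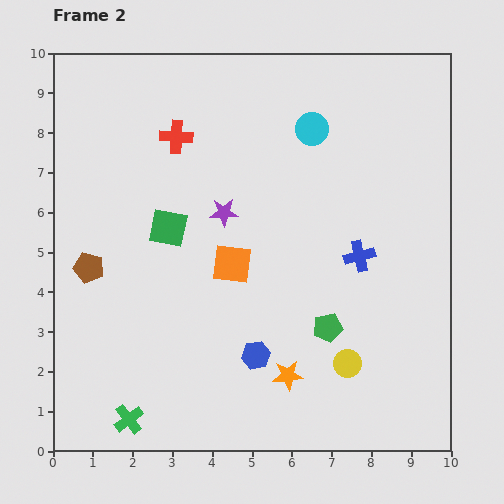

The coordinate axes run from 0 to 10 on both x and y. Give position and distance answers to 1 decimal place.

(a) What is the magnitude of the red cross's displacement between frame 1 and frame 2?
1.8

The red cross moved from (4.7, 7.0) to (3.1, 7.9), a distance of √(1.6² + 0.9²) ≈ 1.8.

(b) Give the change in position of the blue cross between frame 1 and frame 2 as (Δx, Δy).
(0.1, -0.5)

The blue cross was at (7.6, 5.4) in frame 1 and (7.7, 4.9) in frame 2.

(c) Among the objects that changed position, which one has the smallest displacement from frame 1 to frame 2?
the blue cross

(moved 0.5)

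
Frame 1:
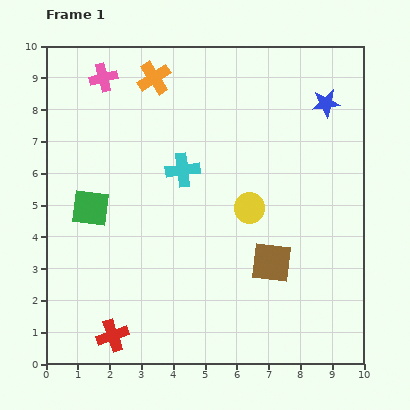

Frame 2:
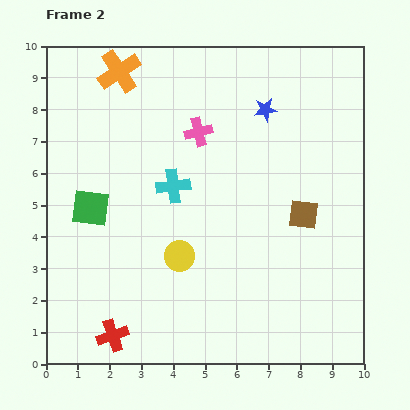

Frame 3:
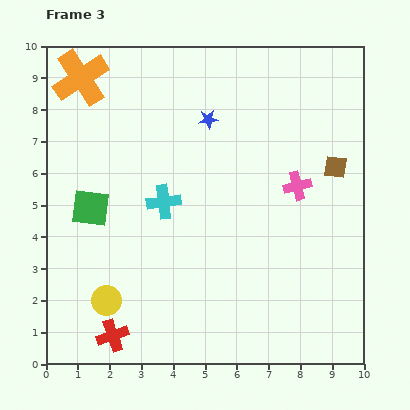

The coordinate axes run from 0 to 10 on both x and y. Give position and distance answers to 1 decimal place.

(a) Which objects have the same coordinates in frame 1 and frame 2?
the green square, the red cross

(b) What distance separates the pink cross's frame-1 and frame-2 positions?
3.4

The pink cross moved from (1.8, 9.0) to (4.8, 7.3), a distance of √(3.0² + 1.7²) ≈ 3.4.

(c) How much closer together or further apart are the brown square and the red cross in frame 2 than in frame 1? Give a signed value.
+1.6

Distance in frame 1: 5.5. Distance in frame 2: 7.1.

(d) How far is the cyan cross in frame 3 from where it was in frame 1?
1.2

The cyan cross moved from (4.3, 6.1) to (3.7, 5.1), a distance of √(0.6² + 1.0²) ≈ 1.2.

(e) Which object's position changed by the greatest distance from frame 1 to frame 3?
the pink cross

(moved 7.0; next 5.4)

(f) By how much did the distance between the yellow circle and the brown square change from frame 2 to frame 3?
+4.2

Distance in frame 2: 4.1. Distance in frame 3: 8.3.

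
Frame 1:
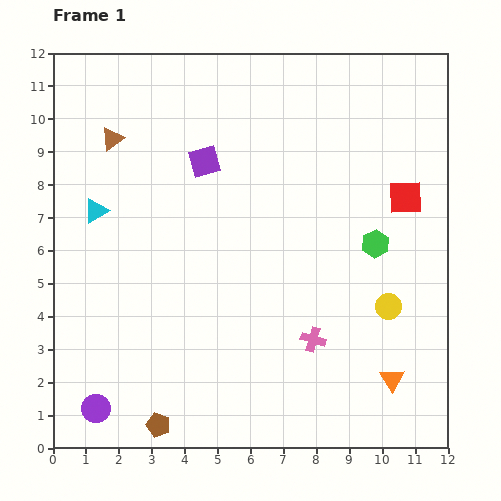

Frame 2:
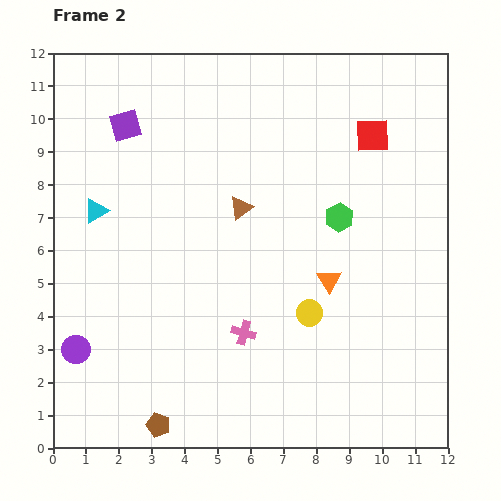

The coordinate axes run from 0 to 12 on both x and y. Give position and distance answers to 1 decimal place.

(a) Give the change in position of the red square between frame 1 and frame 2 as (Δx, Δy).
(-1.0, 1.9)

The red square was at (10.7, 7.6) in frame 1 and (9.7, 9.5) in frame 2.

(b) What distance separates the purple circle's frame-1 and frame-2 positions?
1.9

The purple circle moved from (1.3, 1.2) to (0.7, 3.0), a distance of √(0.6² + 1.8²) ≈ 1.9.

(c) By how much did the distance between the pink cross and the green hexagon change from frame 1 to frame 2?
+1.0

Distance in frame 1: 3.5. Distance in frame 2: 4.5.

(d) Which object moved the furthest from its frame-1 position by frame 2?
the brown triangle

(moved 4.4; next 3.6)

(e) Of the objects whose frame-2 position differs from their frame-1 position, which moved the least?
the green hexagon

(moved 1.4)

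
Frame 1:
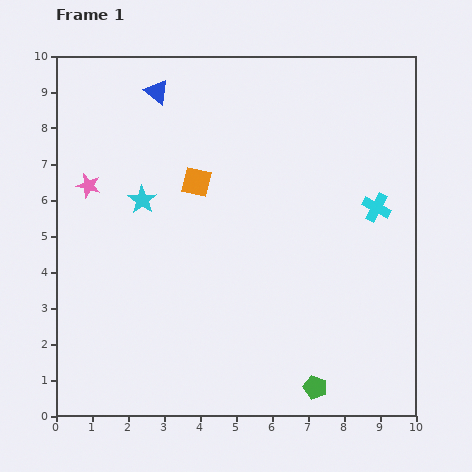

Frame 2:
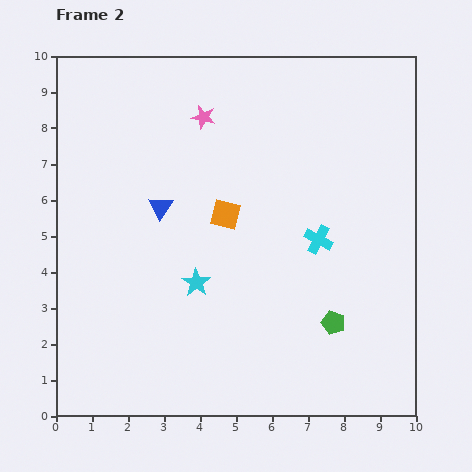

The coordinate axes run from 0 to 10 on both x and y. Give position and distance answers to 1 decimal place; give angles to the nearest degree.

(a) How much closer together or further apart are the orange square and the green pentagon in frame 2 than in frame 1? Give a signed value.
-2.4

Distance in frame 1: 6.6. Distance in frame 2: 4.2.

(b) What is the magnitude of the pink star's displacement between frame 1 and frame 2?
3.7

The pink star moved from (0.9, 6.4) to (4.1, 8.3), a distance of √(3.2² + 1.9²) ≈ 3.7.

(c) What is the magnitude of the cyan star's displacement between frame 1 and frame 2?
2.7

The cyan star moved from (2.4, 6.0) to (3.9, 3.7), a distance of √(1.5² + 2.3²) ≈ 2.7.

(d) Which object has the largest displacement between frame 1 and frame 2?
the pink star

(moved 3.7; next 3.2)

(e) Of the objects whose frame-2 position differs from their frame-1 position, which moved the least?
the orange square

(moved 1.2)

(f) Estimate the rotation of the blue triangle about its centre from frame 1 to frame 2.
25° clockwise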